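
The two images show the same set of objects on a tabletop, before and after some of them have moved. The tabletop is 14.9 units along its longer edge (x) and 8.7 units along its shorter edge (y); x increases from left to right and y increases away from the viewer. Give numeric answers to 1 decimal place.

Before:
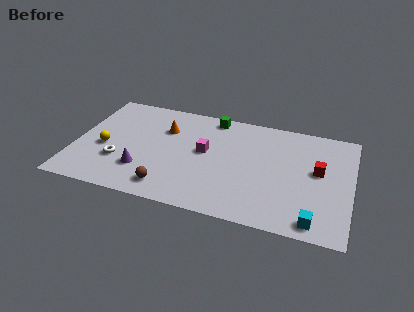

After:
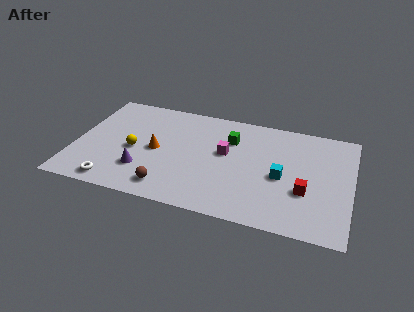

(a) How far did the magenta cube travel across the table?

1.1

The magenta cube was near (7.0, 4.8) before and (8.1, 5.0) after, so it travelled √(1.1² + 0.2²) ≈ 1.1 units.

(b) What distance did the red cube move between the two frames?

1.9

The red cube was near (13.1, 4.9) before and (12.5, 3.1) after, so it travelled √(0.6² + 1.8²) ≈ 1.9 units.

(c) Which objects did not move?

the brown sphere and the purple cone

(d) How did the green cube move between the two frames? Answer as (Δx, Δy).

(1.1, -1.6)

The green cube started near (7.2, 7.8) and ended near (8.3, 6.2).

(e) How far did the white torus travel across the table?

1.8

The white torus was near (2.5, 2.8) before and (2.4, 1.0) after, so it travelled √(0.1² + 1.8²) ≈ 1.8 units.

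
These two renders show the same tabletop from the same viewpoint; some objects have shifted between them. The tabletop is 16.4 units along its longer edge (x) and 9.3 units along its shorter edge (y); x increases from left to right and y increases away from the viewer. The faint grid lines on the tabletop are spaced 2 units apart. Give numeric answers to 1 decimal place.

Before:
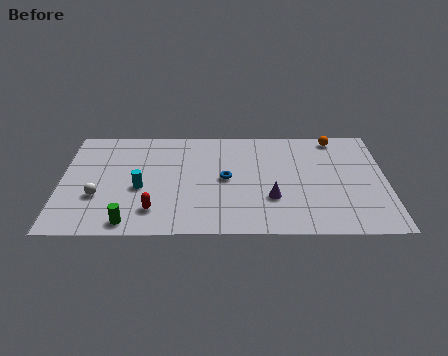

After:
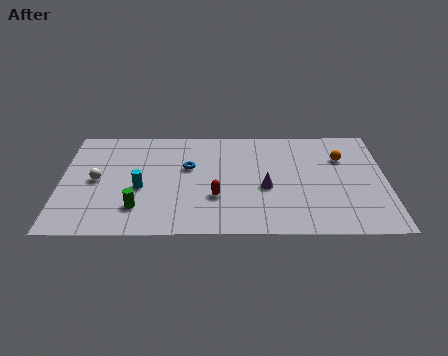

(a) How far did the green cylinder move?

1.3

The green cylinder was near (3.5, 1.0) before and (3.9, 2.2) after, so it travelled √(0.4² + 1.2²) ≈ 1.3 units.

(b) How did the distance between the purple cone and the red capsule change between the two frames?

-3.4

Before: roughly 6.0 units apart; after: 2.6. That's 3.4 units closer together.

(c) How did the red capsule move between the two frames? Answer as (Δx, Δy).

(3.1, 1.1)

From the two frames, the red capsule sits at roughly (4.7, 2.0) before and (7.8, 3.1) after.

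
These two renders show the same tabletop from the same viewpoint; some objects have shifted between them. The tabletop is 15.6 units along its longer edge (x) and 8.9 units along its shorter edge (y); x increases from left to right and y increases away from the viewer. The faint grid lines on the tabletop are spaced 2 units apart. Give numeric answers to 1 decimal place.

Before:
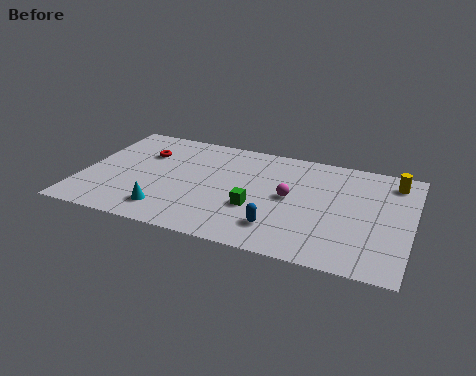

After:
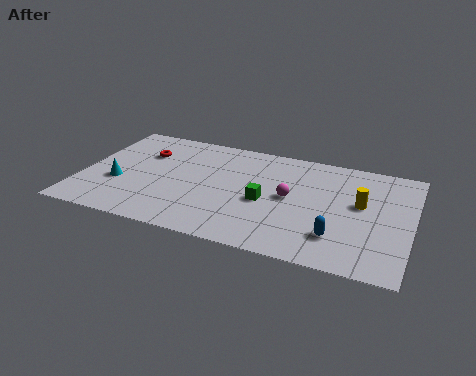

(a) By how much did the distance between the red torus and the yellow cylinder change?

-1.4

Before: roughly 12.0 units apart; after: 10.6. That's 1.4 units closer together.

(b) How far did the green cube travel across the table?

0.8

From (8.4, 3.2) to (8.8, 3.9), the green cube covered √(0.4² + 0.7²) ≈ 0.8 units.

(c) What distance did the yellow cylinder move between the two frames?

2.7

The yellow cylinder moved from about (14.6, 7.4) to (13.2, 5.1), a distance of √(1.4² + 2.3²) ≈ 2.7.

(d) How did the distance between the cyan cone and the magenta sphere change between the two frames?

+1.9

They were about 6.3 units apart before and 8.2 after — 1.9 units further apart.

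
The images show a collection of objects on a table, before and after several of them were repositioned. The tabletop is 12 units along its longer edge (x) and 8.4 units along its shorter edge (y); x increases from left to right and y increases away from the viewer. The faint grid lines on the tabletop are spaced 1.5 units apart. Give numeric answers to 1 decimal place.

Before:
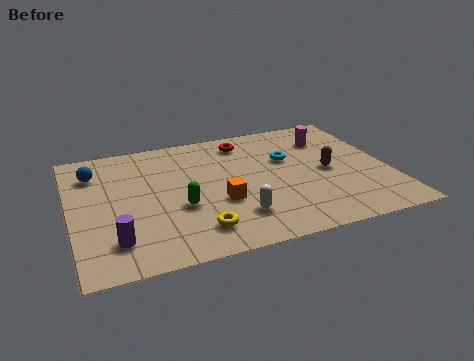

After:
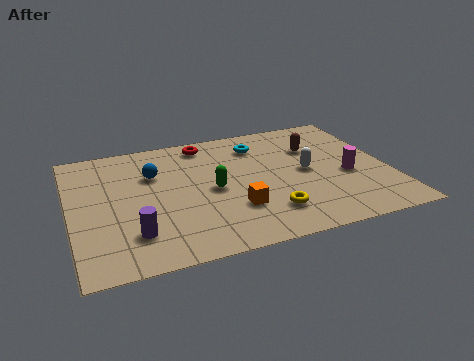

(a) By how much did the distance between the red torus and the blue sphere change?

-3.2

They were about 5.8 units apart before and 2.6 after — 3.2 units closer together.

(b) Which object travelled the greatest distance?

the white capsule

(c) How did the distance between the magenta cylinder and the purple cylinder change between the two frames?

-1.3

They were about 9.6 units apart before and 8.3 after — 1.3 units closer together.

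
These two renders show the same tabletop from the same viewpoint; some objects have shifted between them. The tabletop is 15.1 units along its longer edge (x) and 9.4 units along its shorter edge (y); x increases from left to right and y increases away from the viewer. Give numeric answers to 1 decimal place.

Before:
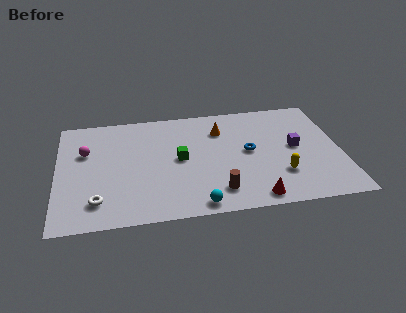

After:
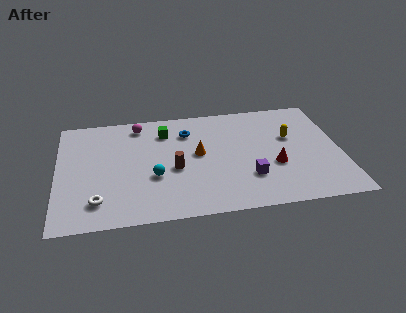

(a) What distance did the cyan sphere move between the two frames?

3.4

From (7.3, 0.9) to (5.1, 3.5), the cyan sphere covered √(2.2² + 2.6²) ≈ 3.4 units.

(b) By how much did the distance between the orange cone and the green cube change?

-0.4

They were about 3.2 units apart before and 2.8 after — 0.4 units closer together.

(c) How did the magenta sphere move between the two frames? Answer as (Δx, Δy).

(2.9, 2.0)

The magenta sphere started near (1.5, 6.1) and ended near (4.4, 8.1).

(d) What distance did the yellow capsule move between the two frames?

3.2

From (11.8, 2.7) to (12.5, 5.8), the yellow capsule covered √(0.7² + 3.1²) ≈ 3.2 units.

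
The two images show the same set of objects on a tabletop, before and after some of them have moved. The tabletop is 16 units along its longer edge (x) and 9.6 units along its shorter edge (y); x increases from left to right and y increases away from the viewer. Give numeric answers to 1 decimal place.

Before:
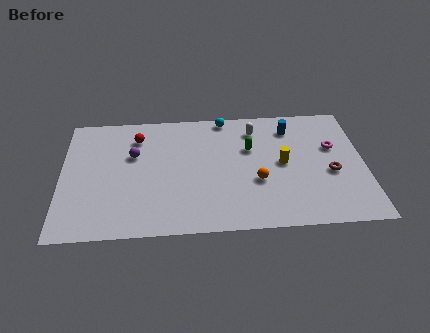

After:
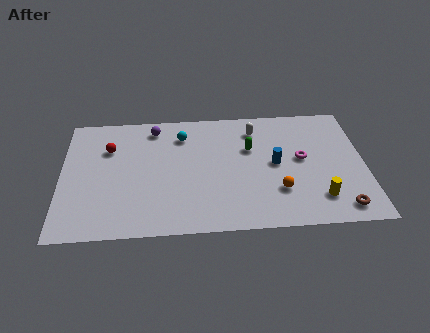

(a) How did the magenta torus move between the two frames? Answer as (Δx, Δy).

(-1.7, -0.8)

From the two frames, the magenta torus sits at roughly (14.4, 6.0) before and (12.7, 5.2) after.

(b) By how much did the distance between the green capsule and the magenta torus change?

-1.5

They were about 4.4 units apart before and 2.9 after — 1.5 units closer together.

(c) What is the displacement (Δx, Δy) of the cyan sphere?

(-2.3, -1.3)

The cyan sphere was at about (8.7, 8.8) and moved to about (6.4, 7.5).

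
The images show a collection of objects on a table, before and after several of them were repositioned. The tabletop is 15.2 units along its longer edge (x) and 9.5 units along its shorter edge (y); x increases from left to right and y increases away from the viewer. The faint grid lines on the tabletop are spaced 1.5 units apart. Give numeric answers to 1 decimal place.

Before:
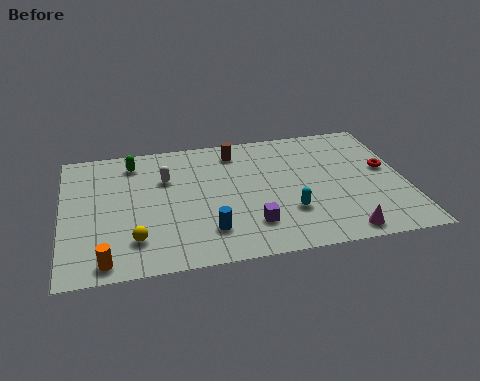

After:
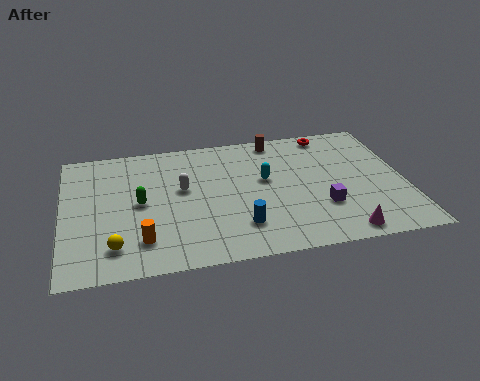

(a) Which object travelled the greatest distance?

the red torus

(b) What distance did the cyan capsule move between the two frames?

2.8

From (9.9, 2.9) to (9.0, 5.5), the cyan capsule covered √(0.9² + 2.6²) ≈ 2.8 units.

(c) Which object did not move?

the magenta cone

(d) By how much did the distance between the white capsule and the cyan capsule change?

-2.7

Before: roughly 6.4 units apart; after: 3.7. That's 2.7 units closer together.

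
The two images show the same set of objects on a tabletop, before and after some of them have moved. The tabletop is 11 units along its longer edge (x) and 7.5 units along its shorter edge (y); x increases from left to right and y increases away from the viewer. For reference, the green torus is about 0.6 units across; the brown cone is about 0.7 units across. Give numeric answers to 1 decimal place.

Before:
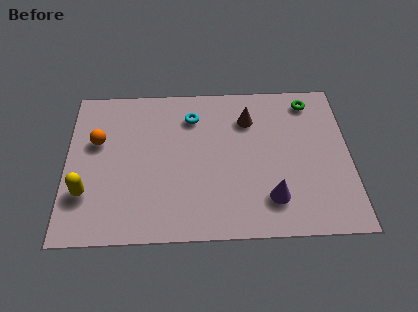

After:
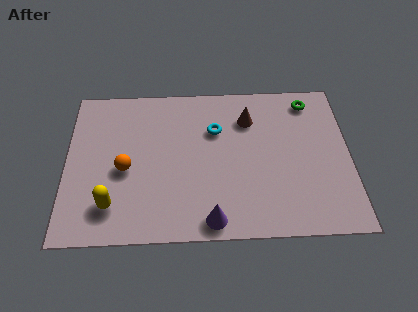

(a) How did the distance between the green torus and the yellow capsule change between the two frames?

-0.6

They were about 9.7 units apart before and 9.1 after — 0.6 units closer together.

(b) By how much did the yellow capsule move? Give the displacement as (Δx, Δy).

(1.0, -0.6)

From the two frames, the yellow capsule sits at roughly (0.8, 2.2) before and (1.8, 1.6) after.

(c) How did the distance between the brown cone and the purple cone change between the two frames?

+1.0

The distance was about 4.0 in the first image and 5.0 in the second, so they moved 1.0 units further apart.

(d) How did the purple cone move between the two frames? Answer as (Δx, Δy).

(-2.3, -0.9)

The purple cone was at about (7.9, 1.7) and moved to about (5.6, 0.8).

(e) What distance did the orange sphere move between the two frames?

1.8

The orange sphere moved from about (1.2, 4.7) to (2.3, 3.3), a distance of √(1.1² + 1.4²) ≈ 1.8.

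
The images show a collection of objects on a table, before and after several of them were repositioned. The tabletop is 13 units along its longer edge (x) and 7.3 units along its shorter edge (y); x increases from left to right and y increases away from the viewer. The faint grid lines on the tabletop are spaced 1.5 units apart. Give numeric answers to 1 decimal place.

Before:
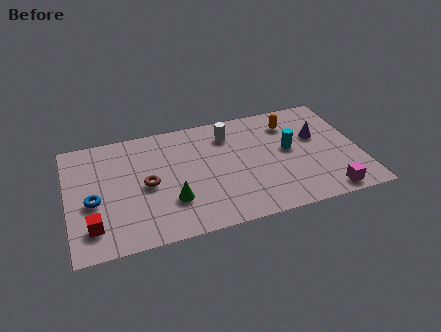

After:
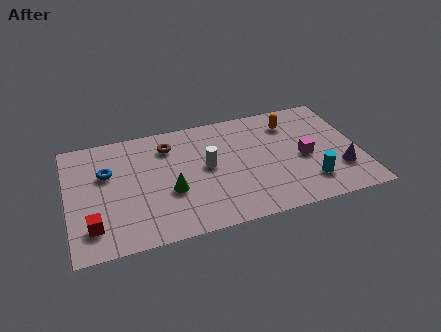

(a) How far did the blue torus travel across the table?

1.7

The blue torus moved from about (1.1, 3.1) to (1.8, 4.7), a distance of √(0.7² + 1.6²) ≈ 1.7.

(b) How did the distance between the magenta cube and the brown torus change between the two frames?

-1.9

The distance was about 8.3 in the first image and 6.4 in the second, so they moved 1.9 units closer together.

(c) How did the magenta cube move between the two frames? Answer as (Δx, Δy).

(-0.8, 2.5)

From the two frames, the magenta cube sits at roughly (11.3, 0.8) before and (10.5, 3.3) after.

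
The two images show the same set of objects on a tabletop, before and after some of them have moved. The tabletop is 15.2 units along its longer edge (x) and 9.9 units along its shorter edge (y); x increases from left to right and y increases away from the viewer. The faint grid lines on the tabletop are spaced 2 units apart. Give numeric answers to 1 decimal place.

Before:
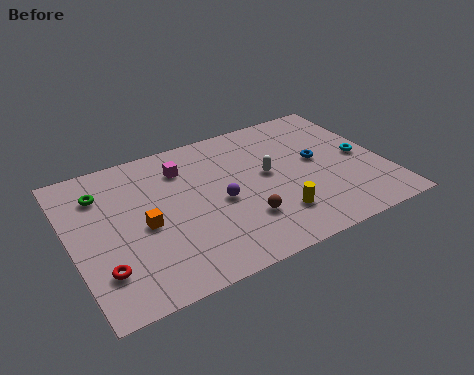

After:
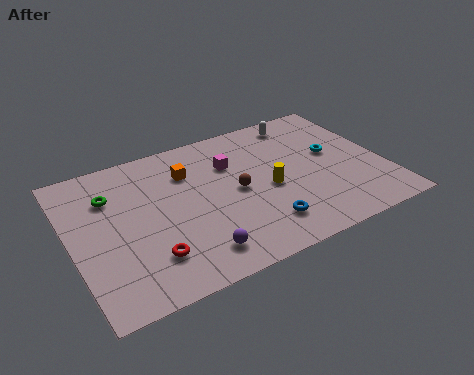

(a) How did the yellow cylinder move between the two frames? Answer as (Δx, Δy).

(0.0, 2.0)

The yellow cylinder was at about (9.5, 2.4) and moved to about (9.5, 4.4).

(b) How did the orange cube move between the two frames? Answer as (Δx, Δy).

(2.5, 2.7)

From the two frames, the orange cube sits at roughly (3.4, 4.5) before and (5.9, 7.2) after.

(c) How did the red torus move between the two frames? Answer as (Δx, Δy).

(2.2, -0.1)

The red torus was at about (1.2, 2.5) and moved to about (3.4, 2.4).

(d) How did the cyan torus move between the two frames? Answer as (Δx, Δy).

(-1.3, 0.8)

The cyan torus started near (14.2, 4.8) and ended near (12.9, 5.6).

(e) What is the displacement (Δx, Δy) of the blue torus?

(-3.3, -3.3)

The blue torus was at about (12.1, 5.4) and moved to about (8.8, 2.1).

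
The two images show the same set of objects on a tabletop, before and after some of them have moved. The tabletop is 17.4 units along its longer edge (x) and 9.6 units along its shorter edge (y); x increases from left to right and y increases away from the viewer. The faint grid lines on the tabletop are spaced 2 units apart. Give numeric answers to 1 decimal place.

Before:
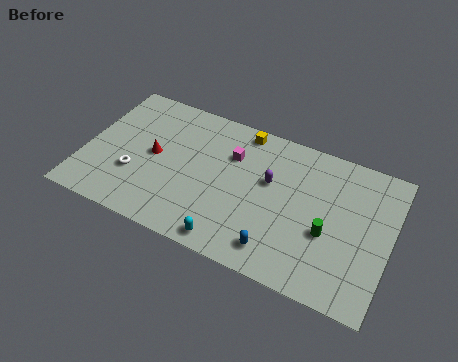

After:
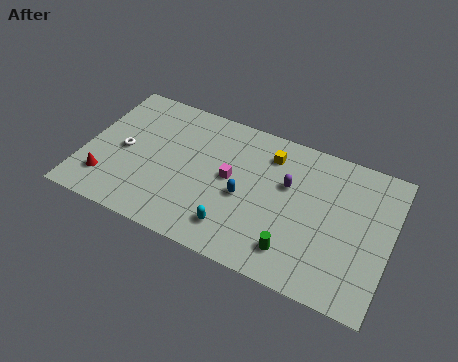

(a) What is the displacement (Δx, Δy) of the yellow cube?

(1.7, -1.0)

The yellow cube started near (8.6, 8.6) and ended near (10.3, 7.6).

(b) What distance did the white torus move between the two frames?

1.6

The white torus was near (3.0, 3.2) before and (2.2, 4.6) after, so it travelled √(0.8² + 1.4²) ≈ 1.6 units.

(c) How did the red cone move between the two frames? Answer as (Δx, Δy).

(-2.4, -2.7)

From the two frames, the red cone sits at roughly (3.9, 4.9) before and (1.5, 2.2) after.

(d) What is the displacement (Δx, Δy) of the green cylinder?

(-1.7, -1.9)

From the two frames, the green cylinder sits at roughly (14.0, 3.8) before and (12.3, 1.9) after.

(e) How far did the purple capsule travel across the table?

1.0

The purple capsule moved from about (10.5, 5.8) to (11.5, 6.0), a distance of √(1.0² + 0.2²) ≈ 1.0.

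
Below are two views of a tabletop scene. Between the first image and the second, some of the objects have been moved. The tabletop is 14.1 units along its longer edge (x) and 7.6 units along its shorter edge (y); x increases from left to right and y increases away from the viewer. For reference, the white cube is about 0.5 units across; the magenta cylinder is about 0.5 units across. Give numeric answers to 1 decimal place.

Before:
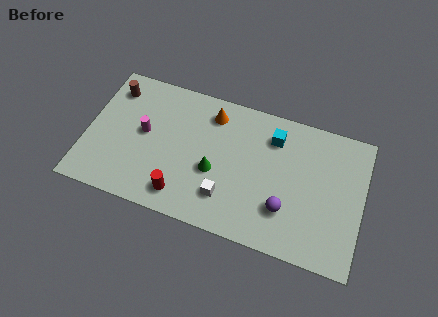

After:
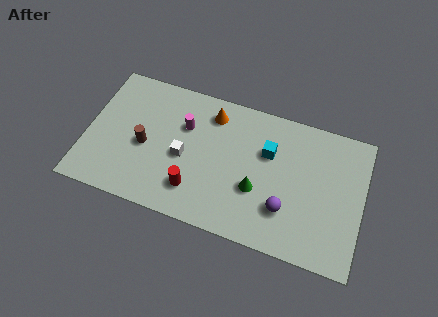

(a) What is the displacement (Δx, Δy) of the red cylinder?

(0.6, 0.5)

The red cylinder was at about (5.1, 1.3) and moved to about (5.7, 1.8).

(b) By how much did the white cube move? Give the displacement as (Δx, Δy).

(-2.3, 1.5)

The white cube started near (7.3, 1.9) and ended near (5.0, 3.4).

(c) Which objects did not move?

the purple sphere and the orange cone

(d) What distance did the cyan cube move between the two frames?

0.9

The cyan cube moved from about (9.4, 5.9) to (9.2, 5.0), a distance of √(0.2² + 0.9²) ≈ 0.9.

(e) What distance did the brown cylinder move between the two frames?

3.3

The brown cylinder moved from about (1.1, 6.1) to (3.0, 3.4), a distance of √(1.9² + 2.7²) ≈ 3.3.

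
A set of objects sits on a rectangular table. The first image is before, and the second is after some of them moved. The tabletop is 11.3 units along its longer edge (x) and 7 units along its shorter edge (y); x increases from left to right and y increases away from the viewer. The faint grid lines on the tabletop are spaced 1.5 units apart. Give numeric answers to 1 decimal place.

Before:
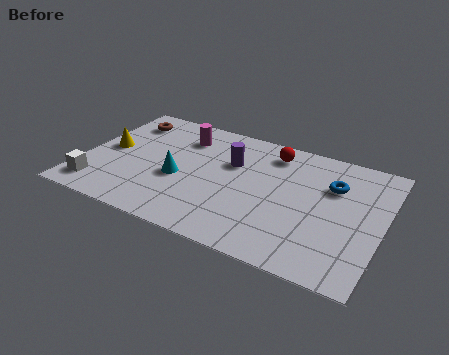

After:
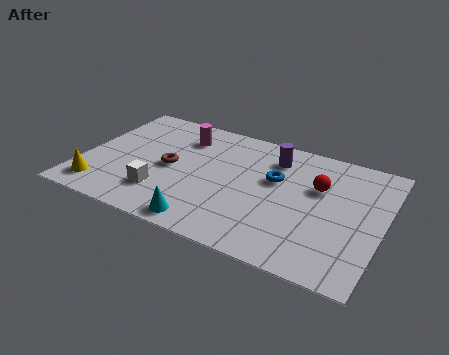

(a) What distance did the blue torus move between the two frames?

2.2

The blue torus was near (9.3, 4.8) before and (7.2, 4.3) after, so it travelled √(2.1² + 0.5²) ≈ 2.2 units.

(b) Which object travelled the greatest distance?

the brown torus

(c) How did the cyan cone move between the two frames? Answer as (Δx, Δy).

(1.3, -2.1)

From the two frames, the cyan cone sits at roughly (3.7, 2.9) before and (5.0, 0.8) after.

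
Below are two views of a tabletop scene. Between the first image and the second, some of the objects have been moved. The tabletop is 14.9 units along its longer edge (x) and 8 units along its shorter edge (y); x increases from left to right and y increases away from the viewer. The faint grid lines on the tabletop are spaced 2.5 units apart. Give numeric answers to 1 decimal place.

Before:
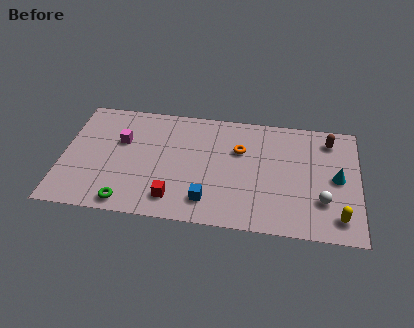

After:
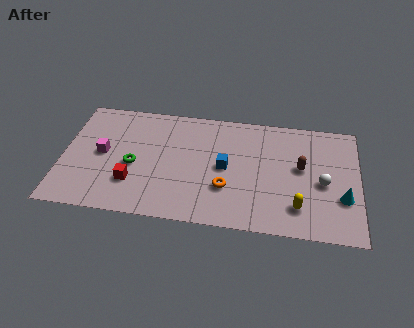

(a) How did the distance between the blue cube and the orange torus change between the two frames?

-2.6

They were about 4.0 units apart before and 1.4 after — 2.6 units closer together.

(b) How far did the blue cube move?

2.5

The blue cube was near (7.4, 1.6) before and (8.2, 4.0) after, so it travelled √(0.8² + 2.4²) ≈ 2.5 units.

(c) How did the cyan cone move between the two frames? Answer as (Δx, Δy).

(0.3, -1.3)

The cyan cone was at about (13.8, 4.0) and moved to about (14.1, 2.7).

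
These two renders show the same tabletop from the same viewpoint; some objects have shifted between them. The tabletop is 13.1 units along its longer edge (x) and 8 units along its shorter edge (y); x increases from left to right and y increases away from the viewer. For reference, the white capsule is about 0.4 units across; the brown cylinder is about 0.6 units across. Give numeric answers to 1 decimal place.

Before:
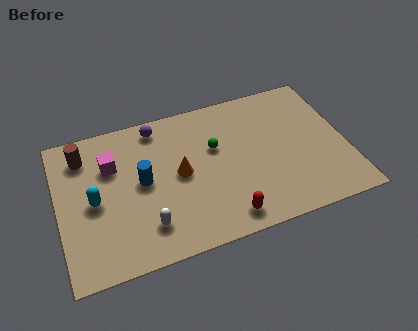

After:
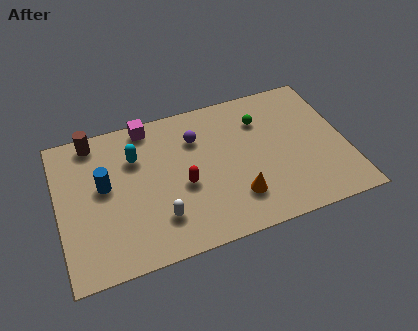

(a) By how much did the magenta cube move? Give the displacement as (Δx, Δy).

(1.8, 1.7)

The magenta cube was at about (2.5, 5.5) and moved to about (4.3, 7.2).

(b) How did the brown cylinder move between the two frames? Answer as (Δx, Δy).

(0.5, 0.7)

The brown cylinder was at about (1.3, 6.4) and moved to about (1.8, 7.1).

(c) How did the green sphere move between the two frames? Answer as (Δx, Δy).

(2.2, 0.9)

From the two frames, the green sphere sits at roughly (7.2, 5.0) before and (9.4, 5.9) after.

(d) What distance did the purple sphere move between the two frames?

2.1

From (4.7, 7.0) to (6.4, 5.8), the purple sphere covered √(1.7² + 1.2²) ≈ 2.1 units.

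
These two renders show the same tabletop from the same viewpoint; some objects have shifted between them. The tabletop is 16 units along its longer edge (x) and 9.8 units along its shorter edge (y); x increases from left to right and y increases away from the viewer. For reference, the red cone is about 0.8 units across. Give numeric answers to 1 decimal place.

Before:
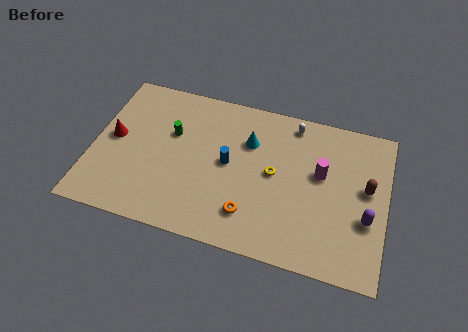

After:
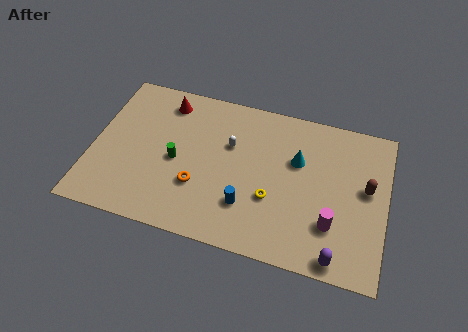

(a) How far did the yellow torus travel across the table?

1.6

From (9.9, 5.1) to (9.9, 3.5), the yellow torus covered √(0.0² + 1.6²) ≈ 1.6 units.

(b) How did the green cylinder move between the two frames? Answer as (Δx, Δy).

(0.4, -1.7)

The green cylinder was at about (4.2, 6.2) and moved to about (4.6, 4.5).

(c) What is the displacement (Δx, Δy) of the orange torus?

(-2.9, 1.0)

The orange torus started near (8.8, 2.2) and ended near (5.9, 3.2).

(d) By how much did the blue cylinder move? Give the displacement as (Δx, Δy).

(1.2, -2.4)

From the two frames, the blue cylinder sits at roughly (7.4, 5.1) before and (8.6, 2.7) after.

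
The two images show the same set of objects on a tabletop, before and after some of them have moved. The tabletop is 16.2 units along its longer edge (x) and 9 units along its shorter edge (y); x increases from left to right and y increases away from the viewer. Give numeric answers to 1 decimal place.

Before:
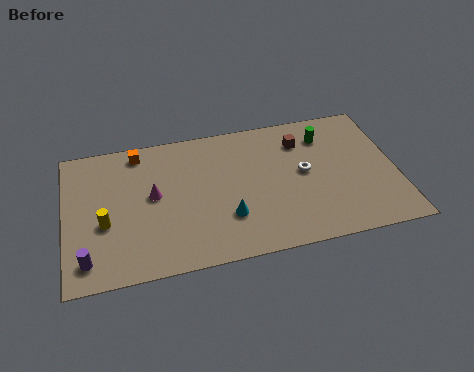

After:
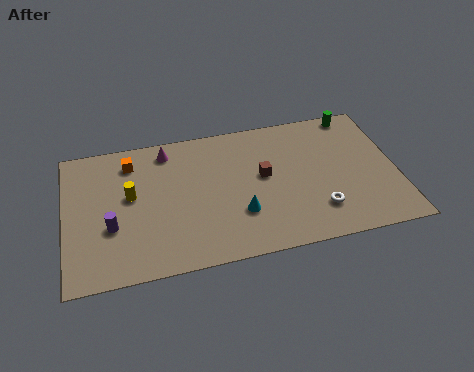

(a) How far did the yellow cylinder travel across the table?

2.0

The yellow cylinder was near (1.9, 3.6) before and (3.2, 5.1) after, so it travelled √(1.3² + 1.5²) ≈ 2.0 units.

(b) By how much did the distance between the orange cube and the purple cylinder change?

-2.8

Before: roughly 6.9 units apart; after: 4.1. That's 2.8 units closer together.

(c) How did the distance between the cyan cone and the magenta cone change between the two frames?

+1.8

Before: roughly 4.1 units apart; after: 5.9. That's 1.8 units further apart.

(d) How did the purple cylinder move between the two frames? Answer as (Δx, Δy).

(1.2, 1.8)

From the two frames, the purple cylinder sits at roughly (1.0, 1.5) before and (2.2, 3.3) after.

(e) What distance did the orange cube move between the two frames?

0.7

From (3.7, 7.9) to (3.3, 7.3), the orange cube covered √(0.4² + 0.6²) ≈ 0.7 units.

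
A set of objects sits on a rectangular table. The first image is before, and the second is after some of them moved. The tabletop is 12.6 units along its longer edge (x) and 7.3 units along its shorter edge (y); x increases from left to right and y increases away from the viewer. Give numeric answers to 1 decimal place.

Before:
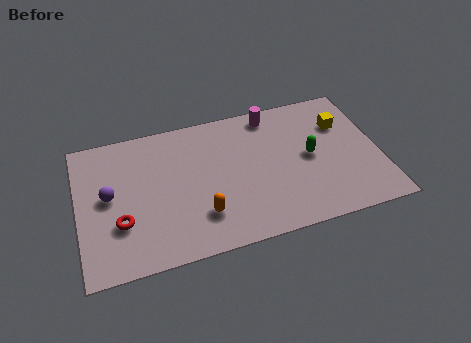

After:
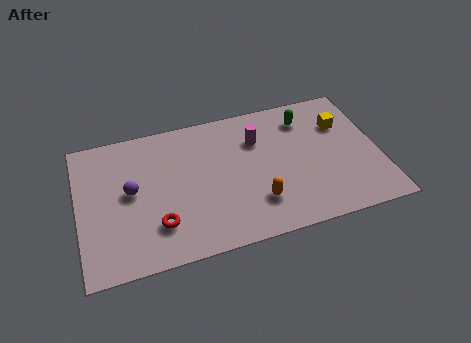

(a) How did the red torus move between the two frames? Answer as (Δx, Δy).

(1.5, -0.5)

The red torus was at about (1.7, 2.4) and moved to about (3.2, 1.9).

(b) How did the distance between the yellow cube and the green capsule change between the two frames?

-0.4

Before: roughly 2.1 units apart; after: 1.7. That's 0.4 units closer together.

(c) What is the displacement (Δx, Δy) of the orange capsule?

(2.3, 0.0)

The orange capsule was at about (5.0, 1.9) and moved to about (7.3, 1.9).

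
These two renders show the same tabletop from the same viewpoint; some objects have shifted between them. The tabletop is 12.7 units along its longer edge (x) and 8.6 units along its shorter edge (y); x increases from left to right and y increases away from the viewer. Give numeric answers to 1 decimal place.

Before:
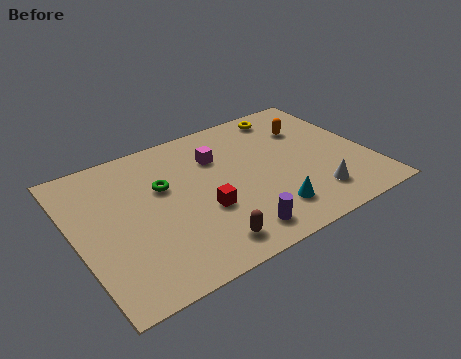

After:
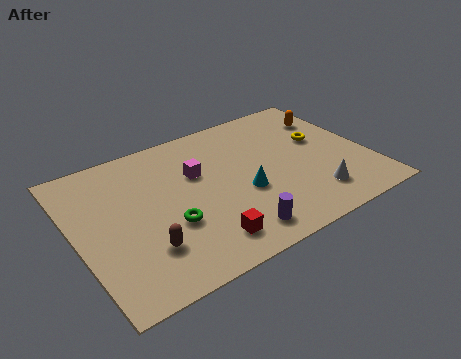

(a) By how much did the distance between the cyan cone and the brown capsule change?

+1.7

The distance was about 2.9 in the first image and 4.6 in the second, so they moved 1.7 units further apart.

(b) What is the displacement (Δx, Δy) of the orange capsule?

(1.1, 0.3)

The orange capsule started near (10.5, 6.1) and ended near (11.6, 6.4).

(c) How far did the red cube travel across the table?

1.7

The red cube was near (5.3, 3.2) before and (5.0, 1.5) after, so it travelled √(0.3² + 1.7²) ≈ 1.7 units.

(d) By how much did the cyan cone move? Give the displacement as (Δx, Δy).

(-0.8, 1.6)

From the two frames, the cyan cone sits at roughly (7.9, 1.8) before and (7.1, 3.4) after.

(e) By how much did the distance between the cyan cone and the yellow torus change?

-1.8

The distance was about 6.0 in the first image and 4.2 in the second, so they moved 1.8 units closer together.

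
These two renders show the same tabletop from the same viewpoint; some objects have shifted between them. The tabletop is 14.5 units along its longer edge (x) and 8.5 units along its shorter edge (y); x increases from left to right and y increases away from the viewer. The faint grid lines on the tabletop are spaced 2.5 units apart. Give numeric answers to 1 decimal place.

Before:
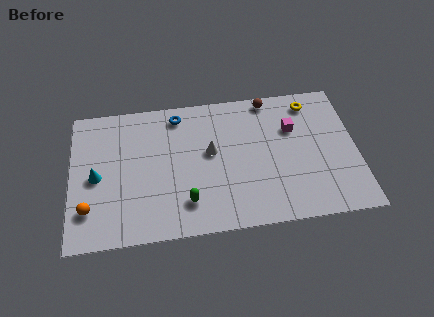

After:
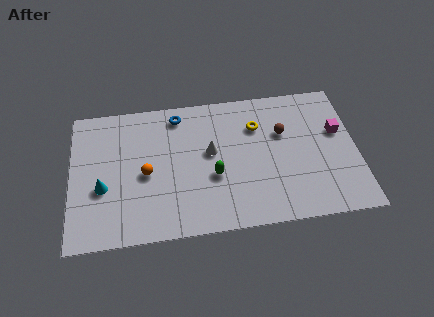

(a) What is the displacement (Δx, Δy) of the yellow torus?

(-2.8, -1.1)

From the two frames, the yellow torus sits at roughly (12.3, 7.2) before and (9.5, 6.1) after.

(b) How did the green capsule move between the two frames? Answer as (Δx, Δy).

(1.4, 1.4)

The green capsule was at about (5.8, 1.9) and moved to about (7.2, 3.3).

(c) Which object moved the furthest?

the orange sphere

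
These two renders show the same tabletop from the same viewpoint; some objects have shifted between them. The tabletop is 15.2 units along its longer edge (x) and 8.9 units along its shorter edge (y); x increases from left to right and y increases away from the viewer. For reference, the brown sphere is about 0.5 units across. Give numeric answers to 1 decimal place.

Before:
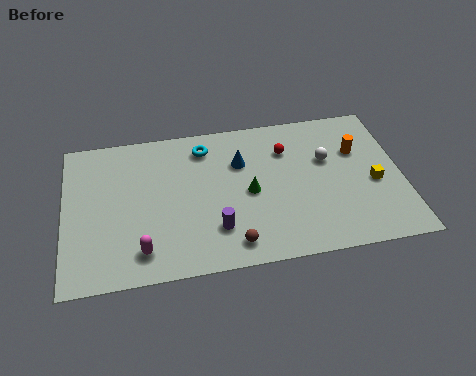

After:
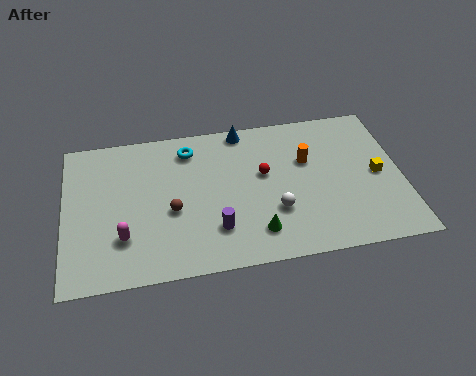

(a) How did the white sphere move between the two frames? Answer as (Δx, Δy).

(-2.5, -2.7)

The white sphere was at about (11.9, 5.6) and moved to about (9.4, 2.9).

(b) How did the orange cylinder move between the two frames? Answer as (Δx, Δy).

(-2.3, -0.2)

The orange cylinder started near (13.3, 5.9) and ended near (11.0, 5.7).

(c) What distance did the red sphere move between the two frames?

1.7

The red sphere moved from about (10.1, 6.5) to (9.0, 5.2), a distance of √(1.1² + 1.3²) ≈ 1.7.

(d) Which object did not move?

the purple cylinder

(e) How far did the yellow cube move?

0.5

From (13.9, 3.8) to (14.1, 4.3), the yellow cube covered √(0.2² + 0.5²) ≈ 0.5 units.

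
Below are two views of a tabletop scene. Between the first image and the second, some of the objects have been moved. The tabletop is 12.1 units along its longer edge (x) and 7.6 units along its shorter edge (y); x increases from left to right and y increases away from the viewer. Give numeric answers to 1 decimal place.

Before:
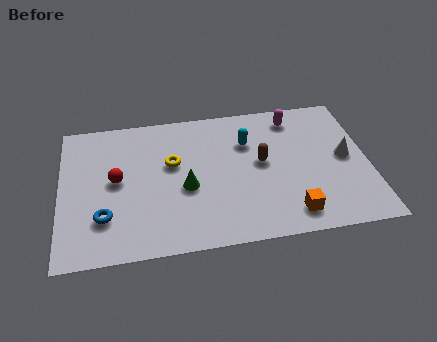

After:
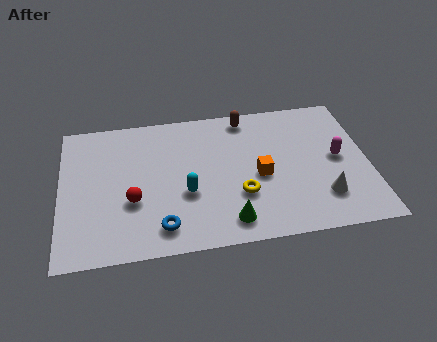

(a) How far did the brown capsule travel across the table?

2.6

The brown capsule was near (7.9, 4.1) before and (7.4, 6.7) after, so it travelled √(0.5² + 2.6²) ≈ 2.6 units.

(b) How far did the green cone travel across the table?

2.6

From (4.9, 3.2) to (6.5, 1.2), the green cone covered √(1.6² + 2.0²) ≈ 2.6 units.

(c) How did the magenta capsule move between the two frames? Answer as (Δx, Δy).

(1.6, -2.5)

From the two frames, the magenta capsule sits at roughly (9.3, 6.4) before and (10.9, 3.9) after.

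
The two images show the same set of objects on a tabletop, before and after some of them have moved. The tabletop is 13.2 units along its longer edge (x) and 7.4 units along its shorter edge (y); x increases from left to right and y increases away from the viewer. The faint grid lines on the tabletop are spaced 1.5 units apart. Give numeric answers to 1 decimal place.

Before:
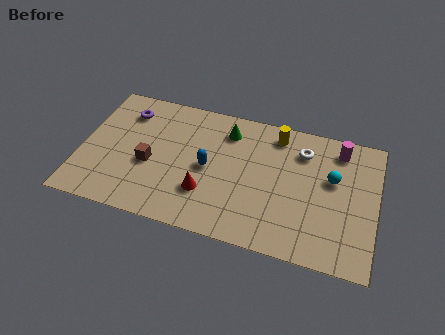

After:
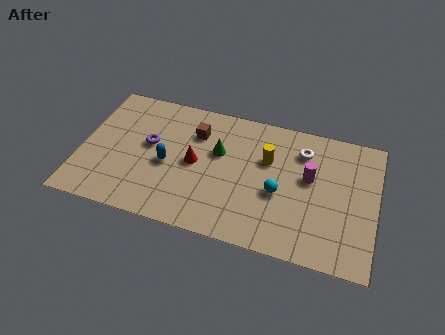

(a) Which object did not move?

the white torus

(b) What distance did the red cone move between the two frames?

1.6

The red cone moved from about (5.7, 2.2) to (5.1, 3.7), a distance of √(0.6² + 1.5²) ≈ 1.6.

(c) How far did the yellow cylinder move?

1.5

From (8.6, 6.3) to (8.3, 4.8), the yellow cylinder covered √(0.3² + 1.5²) ≈ 1.5 units.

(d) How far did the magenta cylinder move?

2.2

From (11.4, 6.2) to (10.2, 4.3), the magenta cylinder covered √(1.2² + 1.9²) ≈ 2.2 units.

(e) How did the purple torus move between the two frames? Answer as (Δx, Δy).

(1.2, -1.6)

From the two frames, the purple torus sits at roughly (1.8, 5.8) before and (3.0, 4.2) after.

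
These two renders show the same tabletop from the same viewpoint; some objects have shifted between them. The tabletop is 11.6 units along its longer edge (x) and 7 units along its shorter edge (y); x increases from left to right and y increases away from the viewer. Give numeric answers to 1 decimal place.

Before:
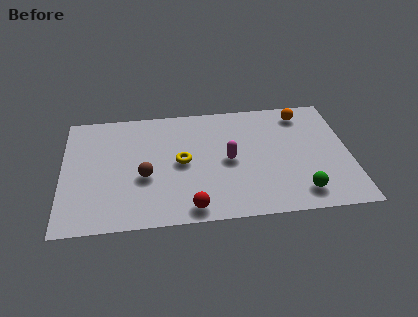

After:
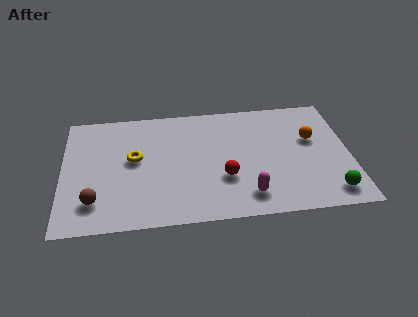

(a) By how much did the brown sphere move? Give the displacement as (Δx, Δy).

(-2.0, -1.2)

From the two frames, the brown sphere sits at roughly (3.3, 2.8) before and (1.3, 1.6) after.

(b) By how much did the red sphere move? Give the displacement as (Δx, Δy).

(1.4, 1.6)

From the two frames, the red sphere sits at roughly (5.1, 0.8) before and (6.5, 2.4) after.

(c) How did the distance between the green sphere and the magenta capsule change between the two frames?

-0.3

The distance was about 3.6 in the first image and 3.3 in the second, so they moved 0.3 units closer together.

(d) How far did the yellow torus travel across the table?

1.9

The yellow torus was near (4.8, 3.5) before and (2.9, 3.9) after, so it travelled √(1.9² + 0.4²) ≈ 1.9 units.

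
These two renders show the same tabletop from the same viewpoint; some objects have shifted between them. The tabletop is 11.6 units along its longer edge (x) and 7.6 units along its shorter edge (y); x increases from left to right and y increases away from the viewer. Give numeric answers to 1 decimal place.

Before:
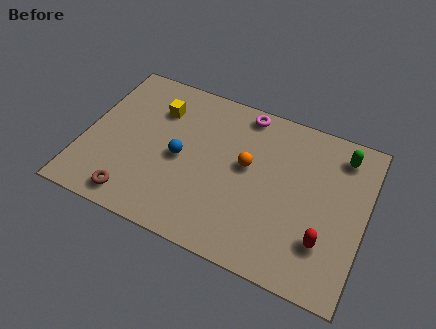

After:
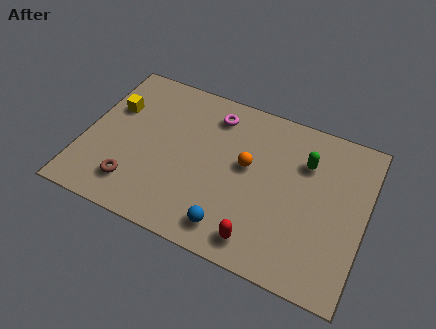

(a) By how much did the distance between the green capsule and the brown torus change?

-1.9

The distance was about 9.6 in the first image and 7.7 in the second, so they moved 1.9 units closer together.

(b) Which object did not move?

the orange sphere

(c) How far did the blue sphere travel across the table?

3.4

The blue sphere moved from about (4.0, 3.6) to (6.4, 1.2), a distance of √(2.4² + 2.4²) ≈ 3.4.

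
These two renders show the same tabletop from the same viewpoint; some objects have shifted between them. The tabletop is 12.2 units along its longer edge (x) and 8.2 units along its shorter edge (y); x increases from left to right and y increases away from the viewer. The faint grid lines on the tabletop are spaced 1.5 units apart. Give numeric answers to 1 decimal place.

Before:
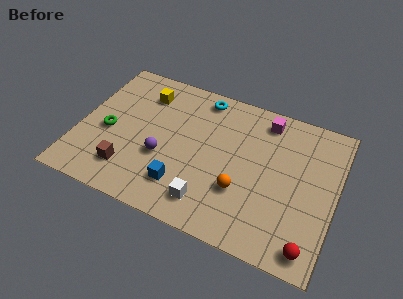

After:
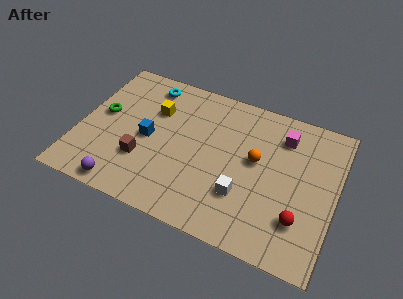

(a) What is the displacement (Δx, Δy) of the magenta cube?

(0.9, -0.6)

The magenta cube started near (8.6, 7.0) and ended near (9.5, 6.4).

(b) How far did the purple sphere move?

2.8

The purple sphere moved from about (4.1, 3.1) to (2.5, 0.8), a distance of √(1.6² + 2.3²) ≈ 2.8.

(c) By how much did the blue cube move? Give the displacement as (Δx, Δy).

(-1.9, 2.0)

The blue cube was at about (5.2, 1.9) and moved to about (3.3, 3.9).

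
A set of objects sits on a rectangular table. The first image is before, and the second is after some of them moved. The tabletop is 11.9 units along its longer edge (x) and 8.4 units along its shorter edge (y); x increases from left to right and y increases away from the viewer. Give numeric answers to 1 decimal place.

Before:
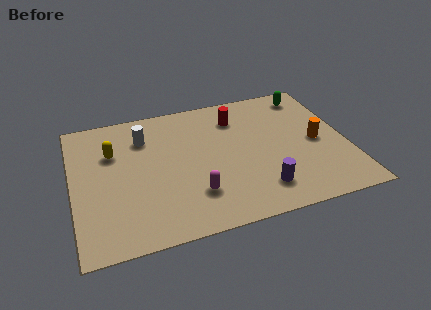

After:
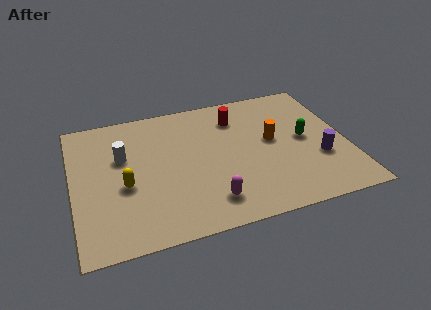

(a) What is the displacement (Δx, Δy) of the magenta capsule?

(0.6, -0.6)

The magenta capsule started near (5.1, 2.2) and ended near (5.7, 1.6).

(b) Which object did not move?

the red cylinder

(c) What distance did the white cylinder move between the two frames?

1.4

From (3.2, 6.3) to (2.2, 5.3), the white cylinder covered √(1.0² + 1.0²) ≈ 1.4 units.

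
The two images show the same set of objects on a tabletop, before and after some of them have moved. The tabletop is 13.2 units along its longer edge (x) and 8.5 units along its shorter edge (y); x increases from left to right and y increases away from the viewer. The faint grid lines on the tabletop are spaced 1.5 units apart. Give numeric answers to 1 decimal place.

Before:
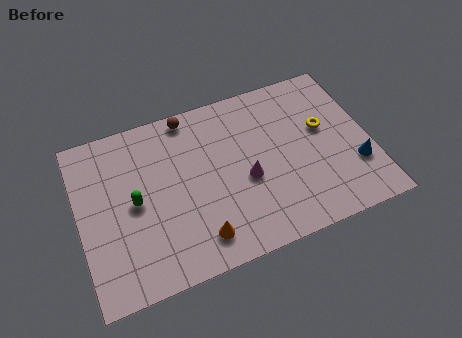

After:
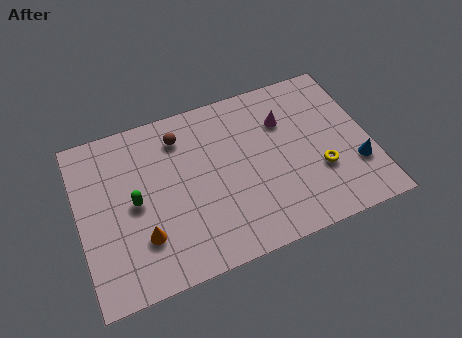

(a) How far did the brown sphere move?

1.0

The brown sphere was near (5.3, 7.7) before and (4.8, 6.8) after, so it travelled √(0.5² + 0.9²) ≈ 1.0 units.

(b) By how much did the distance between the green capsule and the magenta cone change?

+2.2

Before: roughly 5.0 units apart; after: 7.2. That's 2.2 units further apart.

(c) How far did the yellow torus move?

2.1

From (11.2, 5.0) to (10.8, 2.9), the yellow torus covered √(0.4² + 2.1²) ≈ 2.1 units.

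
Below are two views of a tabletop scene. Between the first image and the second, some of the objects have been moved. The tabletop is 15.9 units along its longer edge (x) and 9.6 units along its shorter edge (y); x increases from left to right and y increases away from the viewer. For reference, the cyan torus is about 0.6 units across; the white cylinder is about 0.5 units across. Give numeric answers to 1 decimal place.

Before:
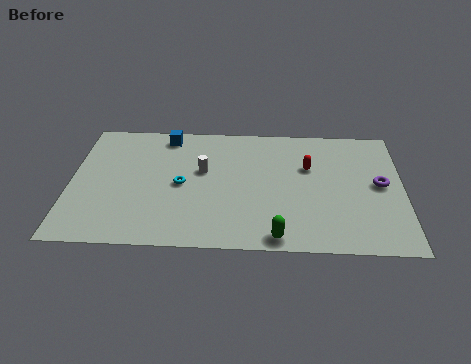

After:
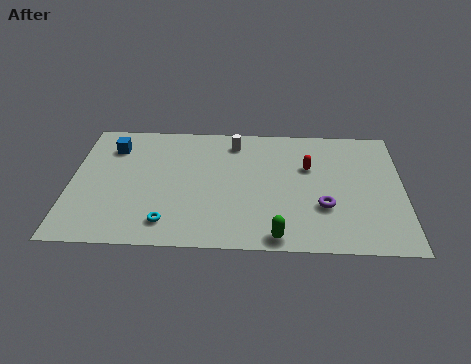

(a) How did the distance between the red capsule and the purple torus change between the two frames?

-0.5

They were about 3.6 units apart before and 3.1 after — 0.5 units closer together.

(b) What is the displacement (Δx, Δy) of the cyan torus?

(-0.6, -2.9)

From the two frames, the cyan torus sits at roughly (5.3, 4.6) before and (4.7, 1.7) after.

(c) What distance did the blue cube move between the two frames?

2.8

The blue cube was near (4.5, 8.4) before and (1.9, 7.4) after, so it travelled √(2.6² + 1.0²) ≈ 2.8 units.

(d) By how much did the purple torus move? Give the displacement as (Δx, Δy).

(-2.7, -1.8)

From the two frames, the purple torus sits at roughly (14.8, 5.0) before and (12.1, 3.2) after.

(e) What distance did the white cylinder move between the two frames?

2.7

The white cylinder was near (6.3, 5.7) before and (7.8, 8.0) after, so it travelled √(1.5² + 2.3²) ≈ 2.7 units.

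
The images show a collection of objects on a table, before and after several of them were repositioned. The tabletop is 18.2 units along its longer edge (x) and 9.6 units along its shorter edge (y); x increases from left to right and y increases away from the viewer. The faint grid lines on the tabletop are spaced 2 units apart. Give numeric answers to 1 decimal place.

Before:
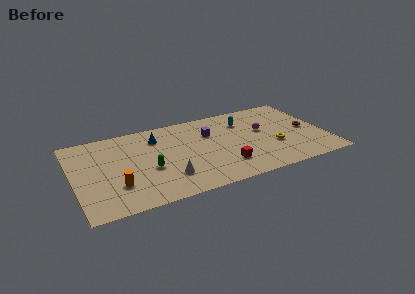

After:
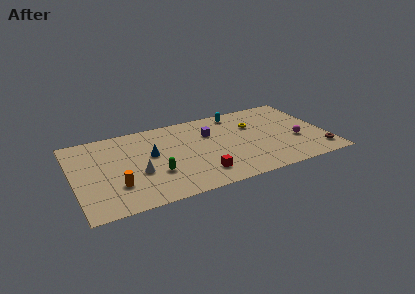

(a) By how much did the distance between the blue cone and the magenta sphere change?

+2.8

They were about 7.8 units apart before and 10.6 after — 2.8 units further apart.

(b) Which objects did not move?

the purple cube and the orange cylinder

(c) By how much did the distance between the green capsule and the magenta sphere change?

+1.6

They were about 8.7 units apart before and 10.3 after — 1.6 units further apart.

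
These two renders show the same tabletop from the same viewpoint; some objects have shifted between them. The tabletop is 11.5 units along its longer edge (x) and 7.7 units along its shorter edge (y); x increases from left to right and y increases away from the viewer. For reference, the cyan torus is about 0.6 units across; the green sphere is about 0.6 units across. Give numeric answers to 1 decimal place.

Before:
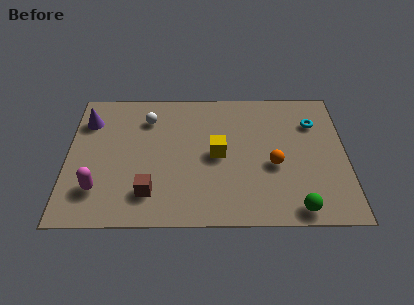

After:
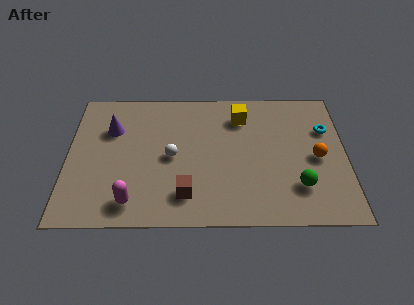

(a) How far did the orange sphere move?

1.8

The orange sphere was near (8.5, 3.2) before and (10.3, 3.6) after, so it travelled √(1.8² + 0.4²) ≈ 1.8 units.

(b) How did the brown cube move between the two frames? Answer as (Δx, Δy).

(1.5, -0.1)

From the two frames, the brown cube sits at roughly (3.4, 1.7) before and (4.9, 1.6) after.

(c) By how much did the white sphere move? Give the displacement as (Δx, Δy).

(1.0, -2.2)

The white sphere started near (3.3, 5.9) and ended near (4.3, 3.7).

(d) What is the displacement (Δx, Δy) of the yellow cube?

(1.0, 2.2)

From the two frames, the yellow cube sits at roughly (6.2, 3.8) before and (7.2, 6.0) after.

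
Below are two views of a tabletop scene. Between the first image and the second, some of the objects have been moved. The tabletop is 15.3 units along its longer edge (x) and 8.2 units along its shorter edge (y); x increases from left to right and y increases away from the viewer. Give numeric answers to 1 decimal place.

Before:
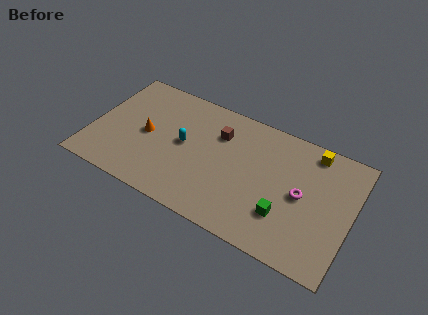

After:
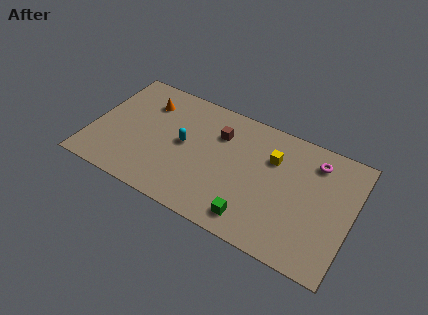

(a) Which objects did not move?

the brown cube and the cyan capsule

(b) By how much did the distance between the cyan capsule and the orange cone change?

+0.9

Before: roughly 2.2 units apart; after: 3.1. That's 0.9 units further apart.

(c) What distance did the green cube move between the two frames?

2.0

The green cube was near (11.6, 2.4) before and (9.9, 1.3) after, so it travelled √(1.7² + 1.1²) ≈ 2.0 units.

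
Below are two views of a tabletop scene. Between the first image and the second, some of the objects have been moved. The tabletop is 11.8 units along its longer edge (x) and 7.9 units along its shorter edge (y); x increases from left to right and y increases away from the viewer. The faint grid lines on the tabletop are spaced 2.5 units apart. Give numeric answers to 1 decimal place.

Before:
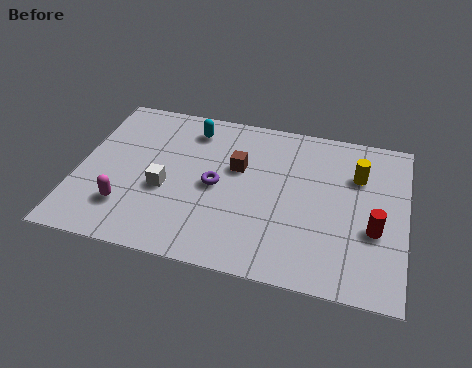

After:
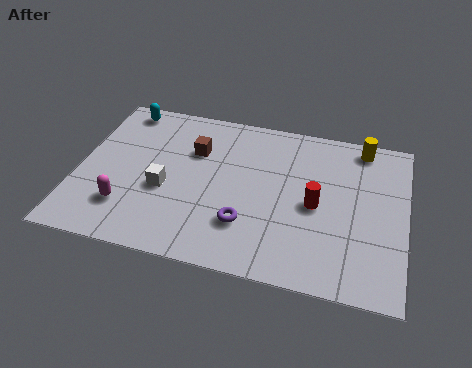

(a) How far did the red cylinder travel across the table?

2.2

From (10.7, 3.0) to (8.6, 3.7), the red cylinder covered √(2.1² + 0.7²) ≈ 2.2 units.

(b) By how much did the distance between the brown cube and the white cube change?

-0.6

Before: roughly 3.0 units apart; after: 2.4. That's 0.6 units closer together.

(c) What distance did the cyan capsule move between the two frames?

2.6

From (3.9, 6.5) to (1.3, 7.0), the cyan capsule covered √(2.6² + 0.5²) ≈ 2.6 units.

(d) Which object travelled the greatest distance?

the cyan capsule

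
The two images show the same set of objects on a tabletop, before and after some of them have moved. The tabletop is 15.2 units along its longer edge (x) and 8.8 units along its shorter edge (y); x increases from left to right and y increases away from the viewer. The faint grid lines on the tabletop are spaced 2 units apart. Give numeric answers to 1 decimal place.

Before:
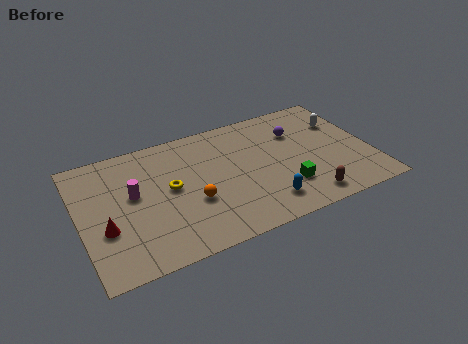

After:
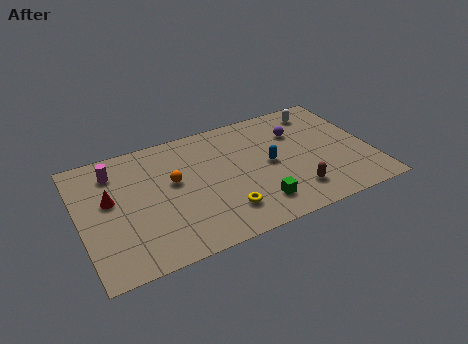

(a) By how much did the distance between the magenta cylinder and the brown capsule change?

+0.9

Before: roughly 9.4 units apart; after: 10.3. That's 0.9 units further apart.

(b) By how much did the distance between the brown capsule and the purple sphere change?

-0.6

Before: roughly 5.0 units apart; after: 4.4. That's 0.6 units closer together.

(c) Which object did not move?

the purple sphere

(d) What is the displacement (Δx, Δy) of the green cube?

(-1.6, -0.6)

From the two frames, the green cube sits at roughly (10.5, 2.4) before and (8.9, 1.8) after.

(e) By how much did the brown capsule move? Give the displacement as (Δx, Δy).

(-0.5, 0.7)

From the two frames, the brown capsule sits at roughly (11.4, 1.2) before and (10.9, 1.9) after.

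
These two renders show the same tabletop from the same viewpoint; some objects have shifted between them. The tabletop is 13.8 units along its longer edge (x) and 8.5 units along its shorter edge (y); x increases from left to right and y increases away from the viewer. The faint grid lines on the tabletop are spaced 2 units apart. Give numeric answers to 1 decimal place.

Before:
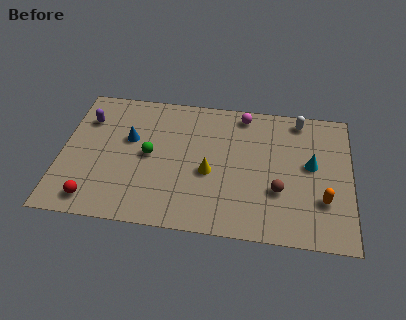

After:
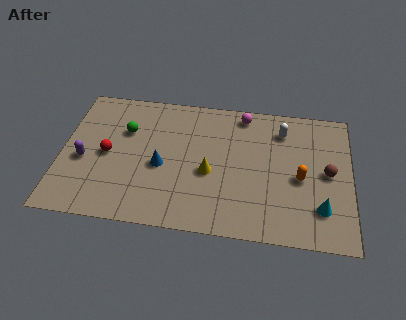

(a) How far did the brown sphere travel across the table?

2.7

From (10.4, 2.9) to (12.7, 4.3), the brown sphere covered √(2.3² + 1.4²) ≈ 2.7 units.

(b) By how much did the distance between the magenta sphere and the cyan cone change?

+2.3

They were about 4.3 units apart before and 6.6 after — 2.3 units further apart.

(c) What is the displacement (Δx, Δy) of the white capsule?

(-0.8, -0.8)

The white capsule started near (11.3, 7.5) and ended near (10.5, 6.7).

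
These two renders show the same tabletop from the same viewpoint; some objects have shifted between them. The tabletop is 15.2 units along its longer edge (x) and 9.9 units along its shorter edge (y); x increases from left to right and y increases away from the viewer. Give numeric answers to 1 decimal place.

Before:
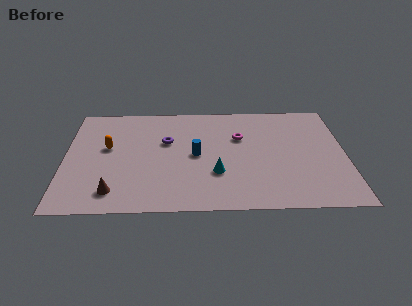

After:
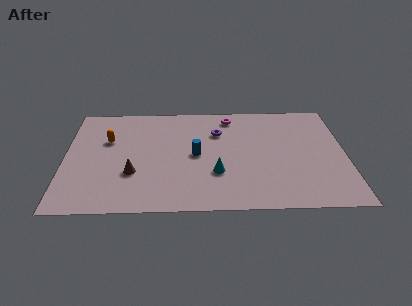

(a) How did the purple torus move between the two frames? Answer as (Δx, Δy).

(2.8, 0.8)

From the two frames, the purple torus sits at roughly (5.5, 6.2) before and (8.3, 7.0) after.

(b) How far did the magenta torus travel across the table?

2.1

The magenta torus moved from about (9.5, 6.5) to (9.0, 8.5), a distance of √(0.5² + 2.0²) ≈ 2.1.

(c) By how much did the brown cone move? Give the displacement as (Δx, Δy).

(1.0, 1.6)

The brown cone was at about (2.7, 1.7) and moved to about (3.7, 3.3).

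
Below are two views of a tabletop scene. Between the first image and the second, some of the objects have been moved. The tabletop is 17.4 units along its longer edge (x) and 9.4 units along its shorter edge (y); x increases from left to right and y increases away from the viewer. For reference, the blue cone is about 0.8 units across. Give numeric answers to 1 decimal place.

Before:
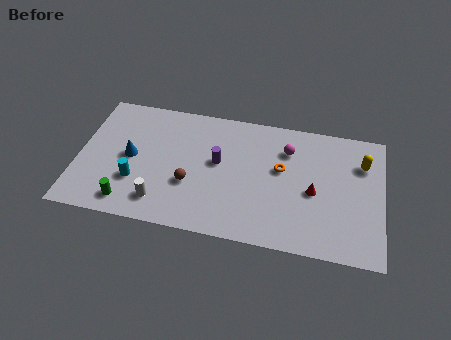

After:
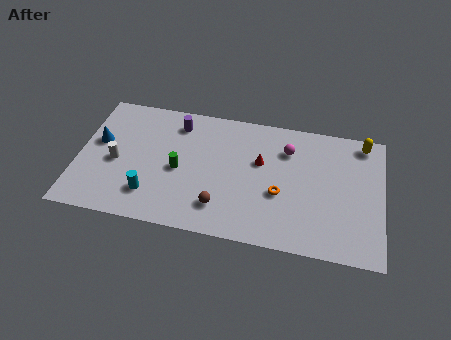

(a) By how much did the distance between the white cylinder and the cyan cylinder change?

+1.0

They were about 1.9 units apart before and 2.9 after — 1.0 units further apart.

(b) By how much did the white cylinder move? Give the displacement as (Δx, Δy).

(-2.7, 2.4)

The white cylinder started near (4.9, 1.8) and ended near (2.2, 4.2).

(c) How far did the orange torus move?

1.8

From (11.6, 5.5) to (11.6, 3.7), the orange torus covered √(0.0² + 1.8²) ≈ 1.8 units.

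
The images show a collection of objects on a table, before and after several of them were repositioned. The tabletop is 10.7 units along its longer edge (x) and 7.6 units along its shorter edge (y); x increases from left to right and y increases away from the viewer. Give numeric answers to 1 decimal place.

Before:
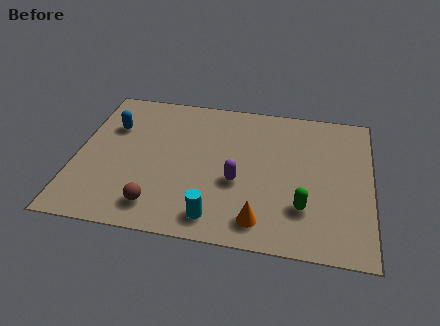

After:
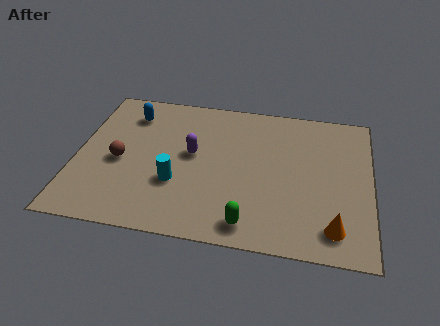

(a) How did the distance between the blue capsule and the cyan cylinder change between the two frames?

-1.8

The distance was about 5.7 in the first image and 3.9 in the second, so they moved 1.8 units closer together.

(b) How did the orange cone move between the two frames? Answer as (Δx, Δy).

(2.6, 0.1)

The orange cone started near (6.8, 1.2) and ended near (9.4, 1.3).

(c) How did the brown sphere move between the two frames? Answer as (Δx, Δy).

(-1.5, 2.1)

The brown sphere started near (3.1, 1.3) and ended near (1.6, 3.4).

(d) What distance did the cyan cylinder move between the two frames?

2.1

From (5.2, 1.1) to (3.7, 2.6), the cyan cylinder covered √(1.5² + 1.5²) ≈ 2.1 units.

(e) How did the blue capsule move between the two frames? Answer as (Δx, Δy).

(0.6, 0.8)

The blue capsule started near (1.2, 5.2) and ended near (1.8, 6.0).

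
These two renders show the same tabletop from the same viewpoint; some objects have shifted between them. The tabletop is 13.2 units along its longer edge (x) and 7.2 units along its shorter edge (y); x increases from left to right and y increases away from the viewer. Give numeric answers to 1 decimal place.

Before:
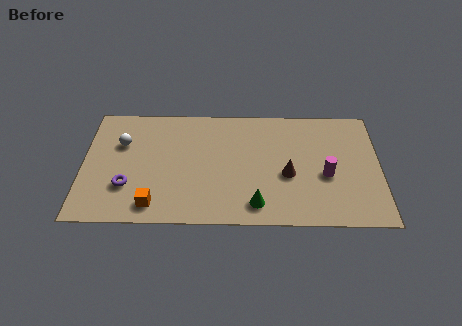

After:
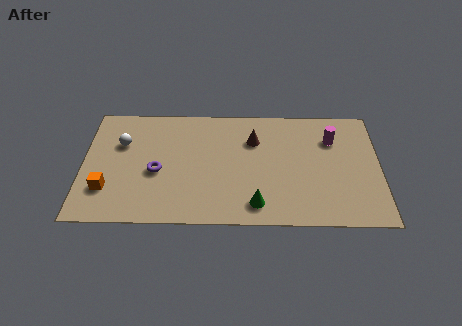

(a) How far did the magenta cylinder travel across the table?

2.2

The magenta cylinder was near (10.8, 3.0) before and (11.1, 5.2) after, so it travelled √(0.3² + 2.2²) ≈ 2.2 units.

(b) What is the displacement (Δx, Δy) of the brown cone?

(-1.5, 2.1)

The brown cone started near (9.1, 3.0) and ended near (7.6, 5.1).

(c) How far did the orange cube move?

2.3

The orange cube was near (3.2, 1.1) before and (1.1, 2.0) after, so it travelled √(2.1² + 0.9²) ≈ 2.3 units.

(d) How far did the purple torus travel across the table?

1.6

The purple torus moved from about (2.0, 2.2) to (3.3, 3.1), a distance of √(1.3² + 0.9²) ≈ 1.6.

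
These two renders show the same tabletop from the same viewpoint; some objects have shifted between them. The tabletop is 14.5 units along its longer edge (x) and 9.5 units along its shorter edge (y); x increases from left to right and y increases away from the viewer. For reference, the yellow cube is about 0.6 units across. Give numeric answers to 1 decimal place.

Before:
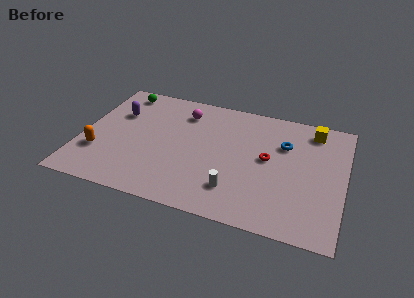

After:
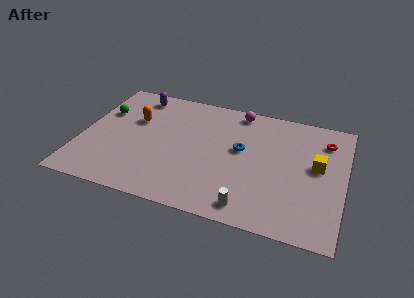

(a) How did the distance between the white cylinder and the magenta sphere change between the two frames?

+1.2

Before: roughly 6.2 units apart; after: 7.4. That's 1.2 units further apart.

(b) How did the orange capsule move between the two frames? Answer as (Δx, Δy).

(1.7, 3.2)

From the two frames, the orange capsule sits at roughly (1.1, 2.9) before and (2.8, 6.1) after.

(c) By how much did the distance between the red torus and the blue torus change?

+3.3

They were about 1.6 units apart before and 4.9 after — 3.3 units further apart.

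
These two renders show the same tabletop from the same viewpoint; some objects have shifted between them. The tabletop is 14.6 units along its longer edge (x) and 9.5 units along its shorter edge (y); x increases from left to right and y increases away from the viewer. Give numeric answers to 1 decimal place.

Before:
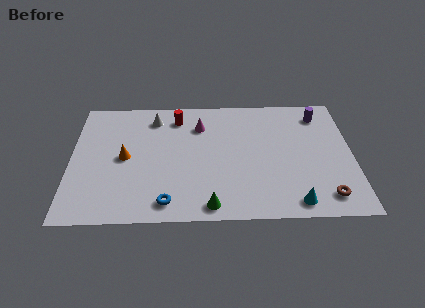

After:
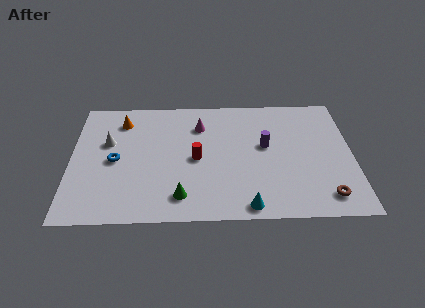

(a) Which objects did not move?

the brown torus and the magenta cone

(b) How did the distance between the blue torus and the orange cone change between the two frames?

-0.9

Before: roughly 4.0 units apart; after: 3.1. That's 0.9 units closer together.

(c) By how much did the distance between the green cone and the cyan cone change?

-0.8

They were about 4.3 units apart before and 3.5 after — 0.8 units closer together.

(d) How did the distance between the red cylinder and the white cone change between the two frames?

+3.6

They were about 1.2 units apart before and 4.8 after — 3.6 units further apart.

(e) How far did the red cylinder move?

3.4

The red cylinder was near (5.5, 7.8) before and (6.5, 4.5) after, so it travelled √(1.0² + 3.3²) ≈ 3.4 units.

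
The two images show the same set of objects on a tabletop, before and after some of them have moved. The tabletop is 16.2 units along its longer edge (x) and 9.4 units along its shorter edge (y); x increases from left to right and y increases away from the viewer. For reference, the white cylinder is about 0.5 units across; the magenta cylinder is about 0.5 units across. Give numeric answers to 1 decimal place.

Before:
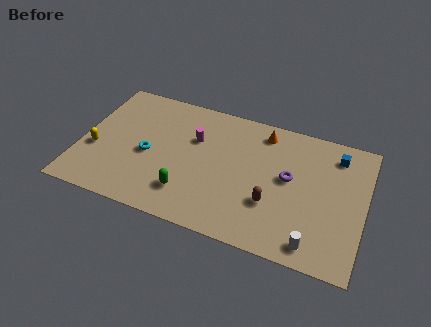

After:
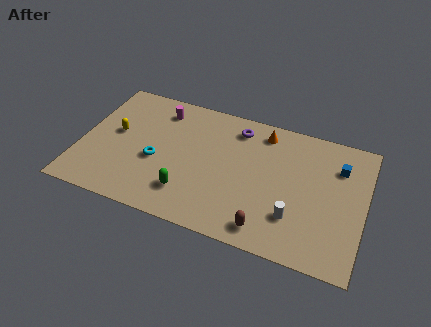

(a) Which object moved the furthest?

the purple torus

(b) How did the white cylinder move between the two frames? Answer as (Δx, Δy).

(-1.2, 1.4)

The white cylinder started near (13.6, 1.2) and ended near (12.4, 2.6).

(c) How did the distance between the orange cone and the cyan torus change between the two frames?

-0.3

They were about 7.4 units apart before and 7.1 after — 0.3 units closer together.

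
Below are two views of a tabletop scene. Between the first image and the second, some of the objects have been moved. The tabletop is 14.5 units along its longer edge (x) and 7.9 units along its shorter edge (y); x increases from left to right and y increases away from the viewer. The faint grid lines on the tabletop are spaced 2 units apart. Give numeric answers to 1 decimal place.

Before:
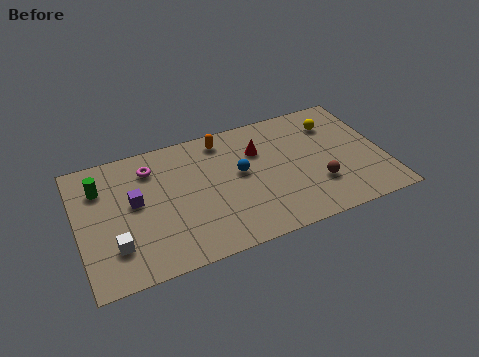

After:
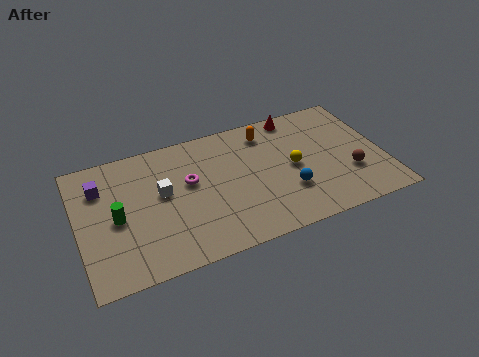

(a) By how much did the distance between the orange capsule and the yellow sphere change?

-2.6

The distance was about 5.4 in the first image and 2.8 in the second, so they moved 2.6 units closer together.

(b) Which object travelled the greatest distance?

the white cube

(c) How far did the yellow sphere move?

3.0

The yellow sphere moved from about (12.4, 6.0) to (10.2, 3.9), a distance of √(2.2² + 2.1²) ≈ 3.0.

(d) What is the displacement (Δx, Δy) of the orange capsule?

(2.1, -0.3)

The orange capsule started near (7.1, 6.8) and ended near (9.2, 6.5).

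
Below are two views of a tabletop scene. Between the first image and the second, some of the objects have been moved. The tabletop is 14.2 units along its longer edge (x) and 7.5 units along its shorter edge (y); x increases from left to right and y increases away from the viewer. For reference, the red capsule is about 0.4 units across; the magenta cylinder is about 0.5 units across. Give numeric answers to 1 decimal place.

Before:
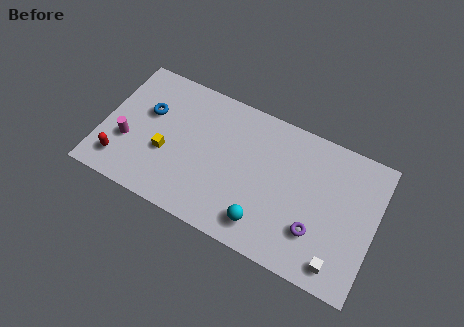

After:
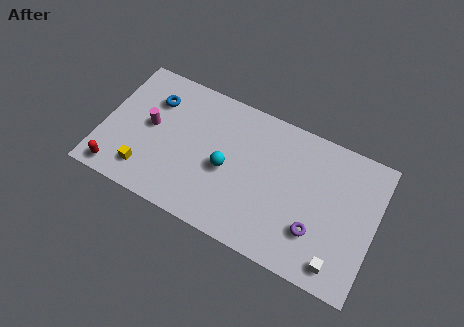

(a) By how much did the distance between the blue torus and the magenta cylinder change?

-0.7

Before: roughly 2.2 units apart; after: 1.5. That's 0.7 units closer together.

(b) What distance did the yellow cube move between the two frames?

1.7

The yellow cube was near (3.4, 2.9) before and (2.5, 1.5) after, so it travelled √(0.9² + 1.4²) ≈ 1.7 units.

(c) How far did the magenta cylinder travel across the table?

1.6

The magenta cylinder was near (1.4, 2.7) before and (2.4, 4.0) after, so it travelled √(1.0² + 1.3²) ≈ 1.6 units.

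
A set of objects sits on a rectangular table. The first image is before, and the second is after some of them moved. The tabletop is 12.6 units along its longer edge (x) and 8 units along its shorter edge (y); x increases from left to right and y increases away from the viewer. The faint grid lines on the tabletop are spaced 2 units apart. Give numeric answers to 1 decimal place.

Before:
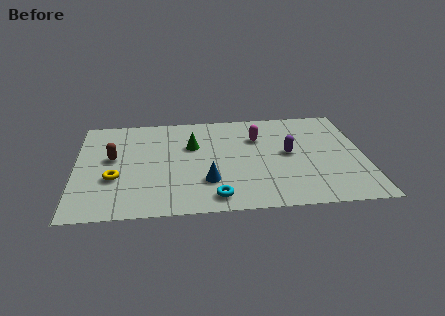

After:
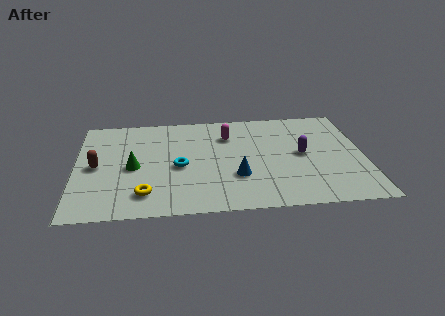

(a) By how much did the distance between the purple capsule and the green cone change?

+3.1

The distance was about 4.3 in the first image and 7.4 in the second, so they moved 3.1 units further apart.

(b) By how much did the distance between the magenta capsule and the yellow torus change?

-1.2

Before: roughly 6.9 units apart; after: 5.7. That's 1.2 units closer together.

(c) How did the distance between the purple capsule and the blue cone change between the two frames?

-0.8

The distance was about 4.1 in the first image and 3.3 in the second, so they moved 0.8 units closer together.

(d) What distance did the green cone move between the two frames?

3.0

The green cone moved from about (5.1, 5.2) to (2.5, 3.7), a distance of √(2.6² + 1.5²) ≈ 3.0.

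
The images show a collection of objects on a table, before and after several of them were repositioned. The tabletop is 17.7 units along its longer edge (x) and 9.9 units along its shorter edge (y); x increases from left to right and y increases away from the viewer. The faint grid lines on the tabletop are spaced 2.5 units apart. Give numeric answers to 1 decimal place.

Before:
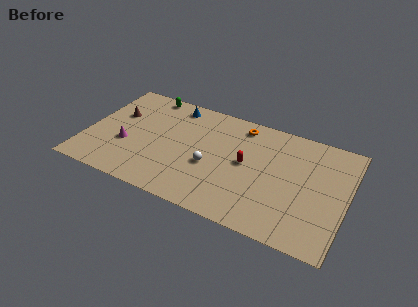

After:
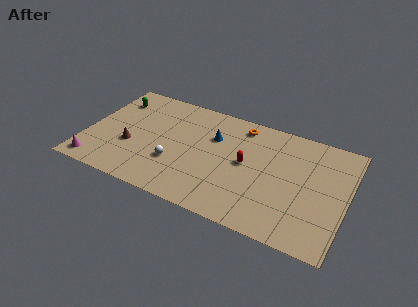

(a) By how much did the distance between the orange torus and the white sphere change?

+1.8

The distance was about 4.8 in the first image and 6.6 in the second, so they moved 1.8 units further apart.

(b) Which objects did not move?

the red capsule and the orange torus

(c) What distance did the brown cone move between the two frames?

2.9

The brown cone was near (1.8, 6.3) before and (3.1, 3.7) after, so it travelled √(1.3² + 2.6²) ≈ 2.9 units.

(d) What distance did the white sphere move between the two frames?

2.5

The white sphere moved from about (8.6, 4.0) to (6.2, 3.3), a distance of √(2.4² + 0.7²) ≈ 2.5.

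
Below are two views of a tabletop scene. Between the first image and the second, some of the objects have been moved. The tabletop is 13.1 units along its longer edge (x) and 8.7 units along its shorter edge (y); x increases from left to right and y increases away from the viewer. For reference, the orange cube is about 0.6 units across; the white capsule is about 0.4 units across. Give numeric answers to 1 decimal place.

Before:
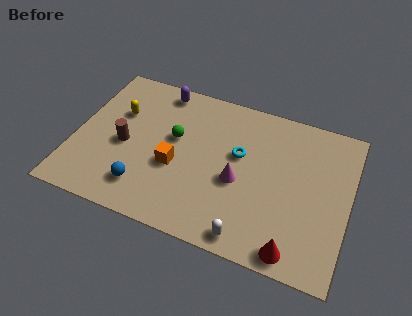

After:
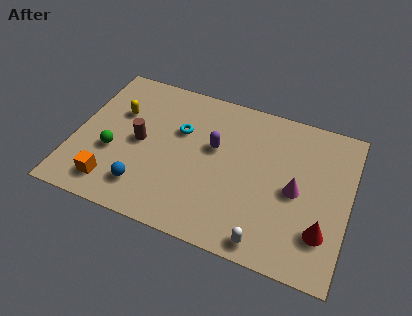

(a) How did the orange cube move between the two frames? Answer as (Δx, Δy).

(-2.8, -2.0)

The orange cube was at about (4.9, 3.5) and moved to about (2.1, 1.5).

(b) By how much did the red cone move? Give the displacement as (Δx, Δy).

(1.2, 1.4)

From the two frames, the red cone sits at roughly (10.8, 0.9) before and (12.0, 2.3) after.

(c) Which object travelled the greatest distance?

the purple capsule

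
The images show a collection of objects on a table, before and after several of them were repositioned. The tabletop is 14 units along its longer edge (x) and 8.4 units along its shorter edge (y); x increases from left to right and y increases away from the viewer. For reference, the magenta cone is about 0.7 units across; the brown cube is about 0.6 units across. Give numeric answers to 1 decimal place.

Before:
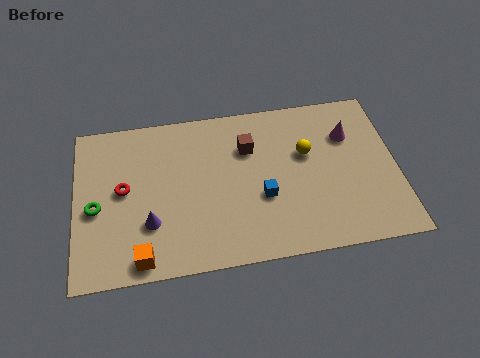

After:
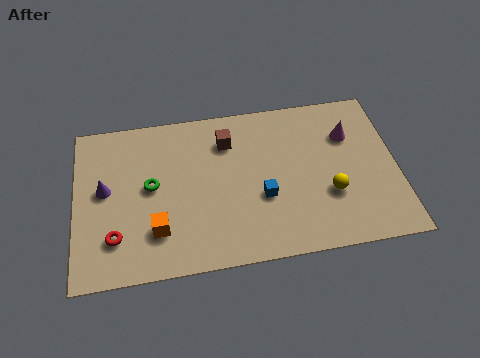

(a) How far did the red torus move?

2.4

The red torus moved from about (2.1, 4.5) to (1.7, 2.1), a distance of √(0.4² + 2.4²) ≈ 2.4.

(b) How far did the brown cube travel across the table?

1.0

The brown cube moved from about (7.6, 5.9) to (6.7, 6.4), a distance of √(0.9² + 0.5²) ≈ 1.0.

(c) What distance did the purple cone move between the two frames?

2.8

From (3.2, 2.6) to (1.3, 4.6), the purple cone covered √(1.9² + 2.0²) ≈ 2.8 units.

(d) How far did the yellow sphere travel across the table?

2.5

From (10.1, 5.2) to (11.0, 2.9), the yellow sphere covered √(0.9² + 2.3²) ≈ 2.5 units.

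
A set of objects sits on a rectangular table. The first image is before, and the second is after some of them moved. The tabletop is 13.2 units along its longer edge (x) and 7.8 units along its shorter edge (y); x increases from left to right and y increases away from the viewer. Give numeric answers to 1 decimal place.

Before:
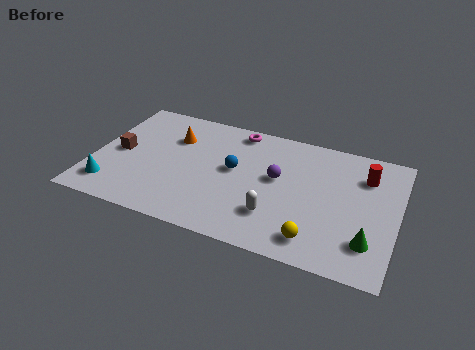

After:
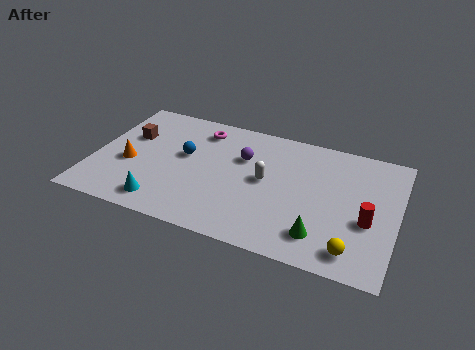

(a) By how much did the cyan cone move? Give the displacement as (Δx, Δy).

(2.3, -0.3)

The cyan cone was at about (1.0, 1.5) and moved to about (3.3, 1.2).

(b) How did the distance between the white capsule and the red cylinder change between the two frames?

-0.6

Before: roughly 5.2 units apart; after: 4.6. That's 0.6 units closer together.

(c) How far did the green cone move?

2.0

The green cone moved from about (12.1, 1.9) to (10.1, 1.6), a distance of √(2.0² + 0.3²) ≈ 2.0.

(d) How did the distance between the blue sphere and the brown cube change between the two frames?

-2.5

They were about 5.0 units apart before and 2.5 after — 2.5 units closer together.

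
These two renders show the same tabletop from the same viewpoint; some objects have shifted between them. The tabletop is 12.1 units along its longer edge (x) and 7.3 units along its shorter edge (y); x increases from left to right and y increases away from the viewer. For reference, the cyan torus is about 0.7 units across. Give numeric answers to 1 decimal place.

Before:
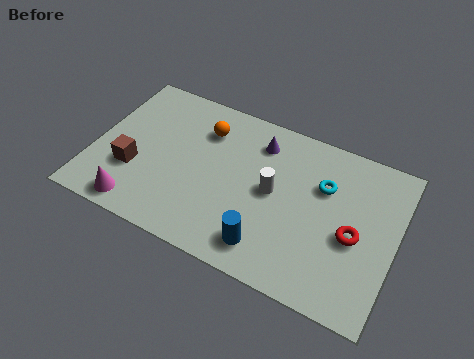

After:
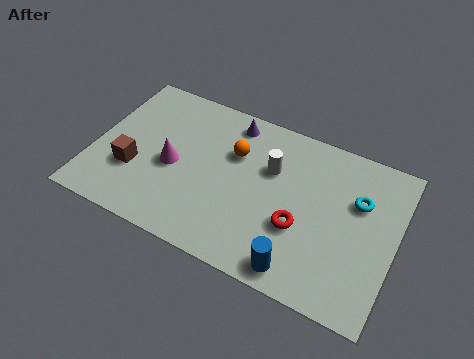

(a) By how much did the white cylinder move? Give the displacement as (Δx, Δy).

(-0.2, 1.0)

The white cylinder was at about (7.2, 3.8) and moved to about (7.0, 4.8).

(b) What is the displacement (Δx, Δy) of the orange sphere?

(1.3, -0.6)

From the two frames, the orange sphere sits at roughly (4.2, 5.5) before and (5.5, 4.9) after.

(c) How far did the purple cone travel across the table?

1.3

From (6.4, 5.8) to (5.2, 6.3), the purple cone covered √(1.2² + 0.5²) ≈ 1.3 units.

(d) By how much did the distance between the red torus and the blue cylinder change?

-1.9

Before: roughly 3.7 units apart; after: 1.8. That's 1.9 units closer together.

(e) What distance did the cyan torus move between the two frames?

1.4

The cyan torus was near (9.1, 4.9) before and (10.5, 4.8) after, so it travelled √(1.4² + 0.1²) ≈ 1.4 units.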